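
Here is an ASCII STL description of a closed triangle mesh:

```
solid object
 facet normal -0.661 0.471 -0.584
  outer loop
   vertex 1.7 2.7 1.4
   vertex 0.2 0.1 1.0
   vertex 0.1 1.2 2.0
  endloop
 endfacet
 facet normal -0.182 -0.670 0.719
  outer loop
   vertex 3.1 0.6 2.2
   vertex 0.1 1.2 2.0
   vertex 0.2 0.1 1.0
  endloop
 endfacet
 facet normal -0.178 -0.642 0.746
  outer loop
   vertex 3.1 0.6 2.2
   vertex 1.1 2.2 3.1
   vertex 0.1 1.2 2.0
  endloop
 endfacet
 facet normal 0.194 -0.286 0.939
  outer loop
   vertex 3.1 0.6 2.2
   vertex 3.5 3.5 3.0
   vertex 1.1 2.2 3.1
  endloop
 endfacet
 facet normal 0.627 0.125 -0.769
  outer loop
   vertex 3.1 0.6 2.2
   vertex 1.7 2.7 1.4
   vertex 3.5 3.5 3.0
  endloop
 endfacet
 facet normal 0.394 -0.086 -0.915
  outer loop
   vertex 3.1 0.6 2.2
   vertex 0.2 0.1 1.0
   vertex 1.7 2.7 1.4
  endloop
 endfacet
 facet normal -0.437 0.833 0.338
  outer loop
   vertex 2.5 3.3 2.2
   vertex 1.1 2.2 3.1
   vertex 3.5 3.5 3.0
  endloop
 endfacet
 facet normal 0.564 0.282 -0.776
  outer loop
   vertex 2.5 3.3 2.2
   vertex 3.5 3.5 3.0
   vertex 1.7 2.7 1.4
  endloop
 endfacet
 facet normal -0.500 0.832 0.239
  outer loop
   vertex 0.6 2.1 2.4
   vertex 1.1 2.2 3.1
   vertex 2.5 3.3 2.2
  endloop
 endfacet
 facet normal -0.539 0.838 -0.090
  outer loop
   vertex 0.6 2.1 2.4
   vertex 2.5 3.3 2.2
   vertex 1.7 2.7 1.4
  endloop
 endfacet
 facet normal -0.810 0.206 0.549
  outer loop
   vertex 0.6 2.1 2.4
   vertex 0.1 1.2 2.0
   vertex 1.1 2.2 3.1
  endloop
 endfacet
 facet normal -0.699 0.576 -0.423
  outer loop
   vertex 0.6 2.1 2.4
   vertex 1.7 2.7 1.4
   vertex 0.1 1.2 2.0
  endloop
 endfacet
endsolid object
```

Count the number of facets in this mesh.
12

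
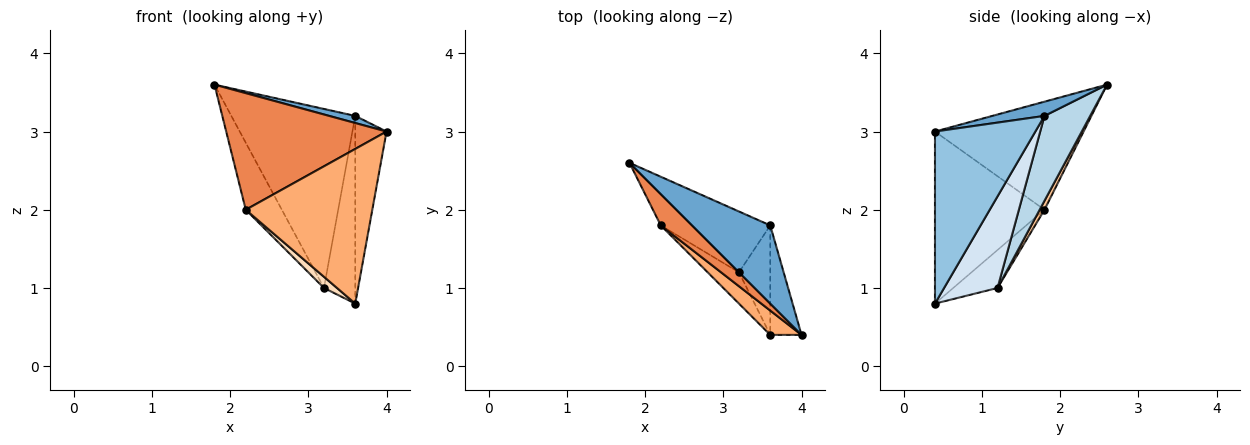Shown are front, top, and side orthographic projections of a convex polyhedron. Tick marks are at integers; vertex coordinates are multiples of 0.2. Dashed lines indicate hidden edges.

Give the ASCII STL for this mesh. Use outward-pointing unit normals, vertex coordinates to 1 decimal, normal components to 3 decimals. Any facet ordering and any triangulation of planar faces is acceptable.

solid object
 facet normal 0.178 -0.089 0.980
  outer loop
   vertex 3.6 1.8 3.2
   vertex 1.8 2.6 3.6
   vertex 4.0 0.4 3.0
  endloop
 endfacet
 facet normal 0.941 0.293 -0.171
  outer loop
   vertex 3.6 1.8 3.2
   vertex 4.0 0.4 3.0
   vertex 3.6 0.4 0.8
  endloop
 endfacet
 facet normal 0.330 0.894 -0.304
  outer loop
   vertex 3.2 1.2 1.0
   vertex 1.8 2.6 3.6
   vertex 3.6 1.8 3.2
  endloop
 endfacet
 facet normal 0.828 0.485 -0.283
  outer loop
   vertex 3.2 1.2 1.0
   vertex 3.6 1.8 3.2
   vertex 3.6 0.4 0.8
  endloop
 endfacet
 facet normal -0.667 -0.720 0.193
  outer loop
   vertex 2.2 1.8 2.0
   vertex 4.0 0.4 3.0
   vertex 1.8 2.6 3.6
  endloop
 endfacet
 facet normal -0.650 -0.751 0.118
  outer loop
   vertex 2.2 1.8 2.0
   vertex 3.6 0.4 0.8
   vertex 4.0 0.4 3.0
  endloop
 endfacet
 facet normal 0.120 0.900 -0.420
  outer loop
   vertex 2.2 1.8 2.0
   vertex 1.8 2.6 3.6
   vertex 3.2 1.2 1.0
  endloop
 endfacet
 facet normal -0.753 -0.221 -0.620
  outer loop
   vertex 2.2 1.8 2.0
   vertex 3.2 1.2 1.0
   vertex 3.6 0.4 0.8
  endloop
 endfacet
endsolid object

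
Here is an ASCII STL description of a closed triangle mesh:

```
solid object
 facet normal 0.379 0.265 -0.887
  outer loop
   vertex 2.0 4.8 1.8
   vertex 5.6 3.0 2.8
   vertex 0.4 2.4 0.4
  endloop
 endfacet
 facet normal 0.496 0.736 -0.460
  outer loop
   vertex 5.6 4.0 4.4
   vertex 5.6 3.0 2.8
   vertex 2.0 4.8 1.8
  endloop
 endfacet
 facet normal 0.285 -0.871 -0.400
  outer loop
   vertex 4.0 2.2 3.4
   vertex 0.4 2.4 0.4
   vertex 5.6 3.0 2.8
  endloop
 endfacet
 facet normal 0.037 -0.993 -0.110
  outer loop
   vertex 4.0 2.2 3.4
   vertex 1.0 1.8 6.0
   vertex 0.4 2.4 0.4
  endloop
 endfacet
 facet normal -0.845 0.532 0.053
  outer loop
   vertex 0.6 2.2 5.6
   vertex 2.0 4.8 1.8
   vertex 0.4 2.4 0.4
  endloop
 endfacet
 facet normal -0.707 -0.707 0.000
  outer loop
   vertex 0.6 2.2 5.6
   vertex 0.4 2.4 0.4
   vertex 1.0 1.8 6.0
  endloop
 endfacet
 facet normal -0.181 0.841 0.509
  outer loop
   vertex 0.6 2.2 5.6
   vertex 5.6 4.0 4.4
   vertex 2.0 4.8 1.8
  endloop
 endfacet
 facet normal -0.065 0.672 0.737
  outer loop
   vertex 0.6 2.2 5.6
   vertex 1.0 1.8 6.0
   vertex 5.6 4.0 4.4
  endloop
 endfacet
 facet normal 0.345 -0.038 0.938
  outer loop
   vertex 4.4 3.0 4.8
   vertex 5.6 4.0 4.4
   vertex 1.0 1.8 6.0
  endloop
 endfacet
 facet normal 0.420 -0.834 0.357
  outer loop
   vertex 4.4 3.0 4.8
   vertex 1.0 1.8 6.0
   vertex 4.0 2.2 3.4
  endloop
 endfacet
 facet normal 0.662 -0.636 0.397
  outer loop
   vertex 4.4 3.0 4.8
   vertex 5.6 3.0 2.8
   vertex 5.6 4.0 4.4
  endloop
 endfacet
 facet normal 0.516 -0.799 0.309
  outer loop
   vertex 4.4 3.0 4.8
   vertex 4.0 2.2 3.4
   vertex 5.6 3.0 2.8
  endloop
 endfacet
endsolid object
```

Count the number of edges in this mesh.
18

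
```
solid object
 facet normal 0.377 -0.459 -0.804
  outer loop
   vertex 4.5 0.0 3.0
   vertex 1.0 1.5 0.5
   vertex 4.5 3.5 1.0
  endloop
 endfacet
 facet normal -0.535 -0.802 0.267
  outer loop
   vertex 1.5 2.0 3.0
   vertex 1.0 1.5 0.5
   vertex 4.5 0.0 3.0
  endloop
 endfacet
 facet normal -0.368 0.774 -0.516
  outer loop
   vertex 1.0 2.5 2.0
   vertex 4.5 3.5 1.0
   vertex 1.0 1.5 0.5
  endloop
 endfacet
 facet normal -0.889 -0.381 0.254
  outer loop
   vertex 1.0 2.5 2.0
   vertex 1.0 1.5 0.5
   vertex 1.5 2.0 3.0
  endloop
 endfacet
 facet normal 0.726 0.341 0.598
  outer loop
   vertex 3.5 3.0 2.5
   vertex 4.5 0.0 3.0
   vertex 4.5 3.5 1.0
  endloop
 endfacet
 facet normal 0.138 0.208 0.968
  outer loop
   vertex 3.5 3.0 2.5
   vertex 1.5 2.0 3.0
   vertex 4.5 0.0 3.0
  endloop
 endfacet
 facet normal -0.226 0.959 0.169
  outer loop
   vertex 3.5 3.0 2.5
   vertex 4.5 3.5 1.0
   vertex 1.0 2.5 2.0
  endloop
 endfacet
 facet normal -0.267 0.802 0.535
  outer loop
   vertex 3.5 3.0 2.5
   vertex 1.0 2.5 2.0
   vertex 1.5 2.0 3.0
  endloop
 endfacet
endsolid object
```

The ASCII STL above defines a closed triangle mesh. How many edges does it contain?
12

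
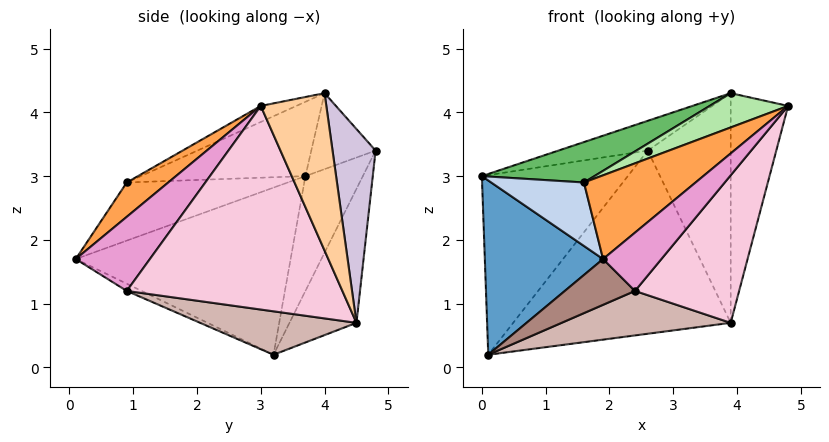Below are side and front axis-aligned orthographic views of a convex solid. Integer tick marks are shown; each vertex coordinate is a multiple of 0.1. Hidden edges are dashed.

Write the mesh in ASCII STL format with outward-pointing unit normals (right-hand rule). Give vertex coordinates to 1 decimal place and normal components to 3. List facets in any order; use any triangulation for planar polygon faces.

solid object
 facet normal -0.875 -0.481 0.055
  outer loop
   vertex 0.1 3.2 0.2
   vertex 1.9 0.1 1.7
   vertex 0.0 3.7 3.0
  endloop
 endfacet
 facet normal -0.861 -0.496 0.115
  outer loop
   vertex 1.6 0.9 2.9
   vertex 0.0 3.7 3.0
   vertex 1.9 0.1 1.7
  endloop
 endfacet
 facet normal 0.284 -0.764 0.580
  outer loop
   vertex 1.6 0.9 2.9
   vertex 1.9 0.1 1.7
   vertex 4.8 3.0 4.1
  endloop
 endfacet
 facet normal 0.749 0.656 0.091
  outer loop
   vertex 3.9 4.0 4.3
   vertex 4.8 3.0 4.1
   vertex 3.9 4.5 0.7
  endloop
 endfacet
 facet normal -0.296 -0.202 0.934
  outer loop
   vertex 3.9 4.0 4.3
   vertex 0.0 3.7 3.0
   vertex 1.6 0.9 2.9
  endloop
 endfacet
 facet normal -0.144 -0.317 0.938
  outer loop
   vertex 3.9 4.0 4.3
   vertex 1.6 0.9 2.9
   vertex 4.8 3.0 4.1
  endloop
 endfacet
 facet normal -0.360 0.916 -0.176
  outer loop
   vertex 2.6 4.8 3.4
   vertex 0.1 3.2 0.2
   vertex 0.0 3.7 3.0
  endloop
 endfacet
 facet normal -0.286 0.928 -0.241
  outer loop
   vertex 2.6 4.8 3.4
   vertex 3.9 4.5 0.7
   vertex 0.1 3.2 0.2
  endloop
 endfacet
 facet normal -0.315 0.437 0.843
  outer loop
   vertex 2.6 4.8 3.4
   vertex 0.0 3.7 3.0
   vertex 3.9 4.0 4.3
  endloop
 endfacet
 facet normal 0.457 0.881 0.122
  outer loop
   vertex 2.6 4.8 3.4
   vertex 3.9 4.0 4.3
   vertex 3.9 4.5 0.7
  endloop
 endfacet
 facet normal -0.102 -0.481 -0.871
  outer loop
   vertex 2.4 0.9 1.2
   vertex 1.9 0.1 1.7
   vertex 0.1 3.2 0.2
  endloop
 endfacet
 facet normal 0.200 -0.216 -0.956
  outer loop
   vertex 2.4 0.9 1.2
   vertex 0.1 3.2 0.2
   vertex 3.9 4.5 0.7
  endloop
 endfacet
 facet normal 0.770 -0.606 -0.199
  outer loop
   vertex 2.4 0.9 1.2
   vertex 4.8 3.0 4.1
   vertex 1.9 0.1 1.7
  endloop
 endfacet
 facet normal 0.827 -0.400 -0.395
  outer loop
   vertex 2.4 0.9 1.2
   vertex 3.9 4.5 0.7
   vertex 4.8 3.0 4.1
  endloop
 endfacet
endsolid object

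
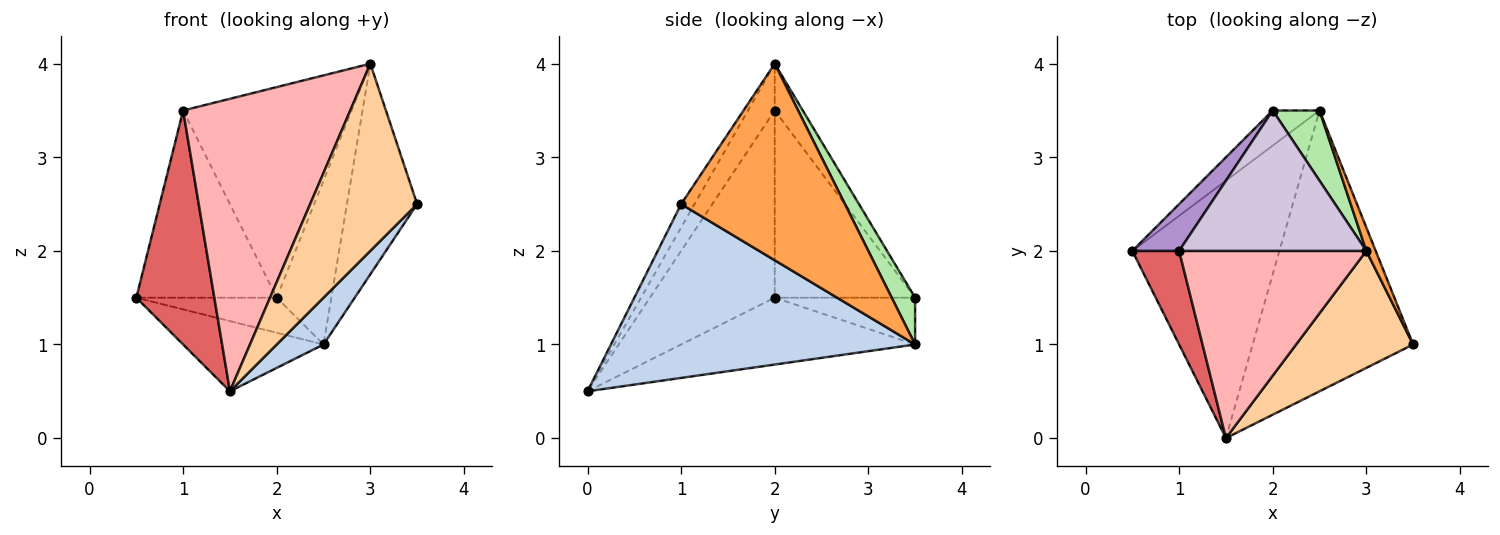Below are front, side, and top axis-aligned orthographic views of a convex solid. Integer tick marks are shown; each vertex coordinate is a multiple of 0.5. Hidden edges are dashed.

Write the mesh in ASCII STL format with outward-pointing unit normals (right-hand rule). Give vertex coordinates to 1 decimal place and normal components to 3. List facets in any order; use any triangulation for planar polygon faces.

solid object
 facet normal -0.402 0.241 -0.884
  outer loop
   vertex 1.5 0.0 0.5
   vertex 0.5 2.0 1.5
   vertex 2.5 3.5 1.0
  endloop
 endfacet
 facet normal 0.730 -0.112 -0.674
  outer loop
   vertex 1.5 0.0 0.5
   vertex 2.5 3.5 1.0
   vertex 3.5 1.0 2.5
  endloop
 endfacet
 facet normal 0.918 0.394 0.044
  outer loop
   vertex 3.0 2.0 4.0
   vertex 3.5 1.0 2.5
   vertex 2.5 3.5 1.0
  endloop
 endfacet
 facet normal -0.105 -0.843 0.527
  outer loop
   vertex 3.0 2.0 4.0
   vertex 1.5 0.0 0.5
   vertex 3.5 1.0 2.5
  endloop
 endfacet
 facet normal -0.577 0.577 -0.577
  outer loop
   vertex 2.0 3.5 1.5
   vertex 2.5 3.5 1.0
   vertex 0.5 2.0 1.5
  endloop
 endfacet
 facet normal 0.367 0.855 0.367
  outer loop
   vertex 2.0 3.5 1.5
   vertex 3.0 2.0 4.0
   vertex 2.5 3.5 1.0
  endloop
 endfacet
 facet normal -0.830 -0.518 0.207
  outer loop
   vertex 1.0 2.0 3.5
   vertex 0.5 2.0 1.5
   vertex 1.5 0.0 0.5
  endloop
 endfacet
 facet normal -0.134 -0.835 0.534
  outer loop
   vertex 1.0 2.0 3.5
   vertex 1.5 0.0 0.5
   vertex 3.0 2.0 4.0
  endloop
 endfacet
 facet normal -0.696 0.696 0.174
  outer loop
   vertex 1.0 2.0 3.5
   vertex 2.0 3.5 1.5
   vertex 0.5 2.0 1.5
  endloop
 endfacet
 facet normal -0.137 0.824 0.549
  outer loop
   vertex 1.0 2.0 3.5
   vertex 3.0 2.0 4.0
   vertex 2.0 3.5 1.5
  endloop
 endfacet
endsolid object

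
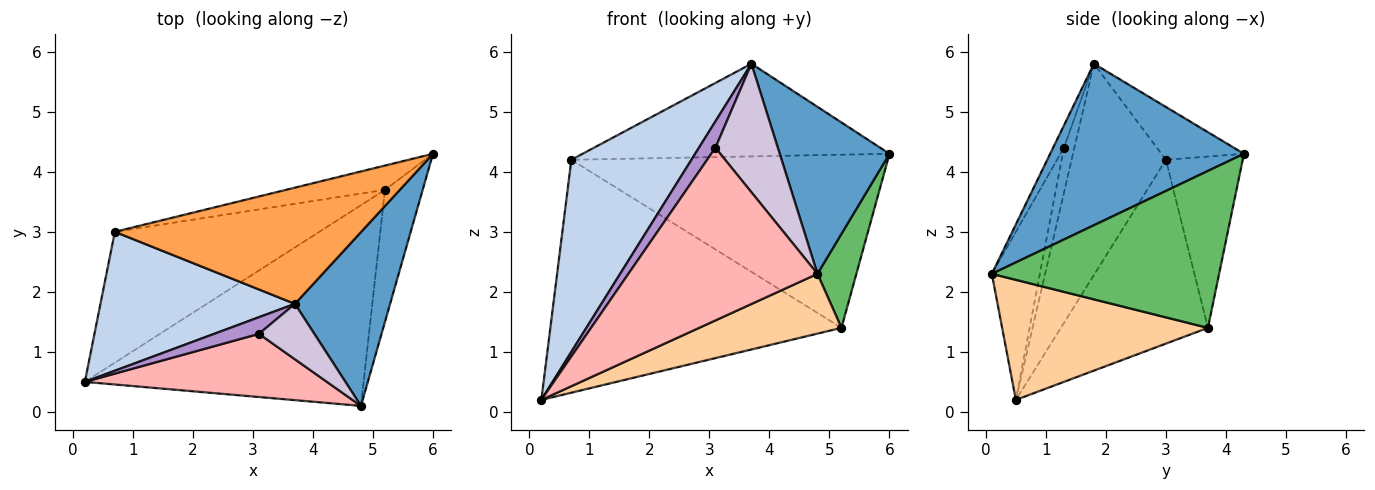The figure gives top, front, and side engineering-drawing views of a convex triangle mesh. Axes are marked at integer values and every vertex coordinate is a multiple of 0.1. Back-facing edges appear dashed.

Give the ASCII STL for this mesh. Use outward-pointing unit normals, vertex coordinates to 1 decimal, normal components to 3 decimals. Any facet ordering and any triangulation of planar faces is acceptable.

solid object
 facet normal 0.774 -0.439 0.456
  outer loop
   vertex 3.7 1.8 5.8
   vertex 4.8 0.1 2.3
   vertex 6.0 4.3 4.3
  endloop
 endfacet
 facet normal -0.537 -0.684 0.494
  outer loop
   vertex 0.7 3.0 4.2
   vertex 0.2 0.5 0.2
   vertex 3.7 1.8 5.8
  endloop
 endfacet
 facet normal -0.165 0.615 0.771
  outer loop
   vertex 0.7 3.0 4.2
   vertex 3.7 1.8 5.8
   vertex 6.0 4.3 4.3
  endloop
 endfacet
 facet normal 0.381 -0.264 -0.886
  outer loop
   vertex 5.2 3.7 1.4
   vertex 4.8 0.1 2.3
   vertex 0.2 0.5 0.2
  endloop
 endfacet
 facet normal 0.959 -0.164 -0.231
  outer loop
   vertex 5.2 3.7 1.4
   vertex 6.0 4.3 4.3
   vertex 4.8 0.1 2.3
  endloop
 endfacet
 facet normal -0.403 0.798 -0.448
  outer loop
   vertex 5.2 3.7 1.4
   vertex 0.2 0.5 0.2
   vertex 0.7 3.0 4.2
  endloop
 endfacet
 facet normal -0.234 0.963 -0.135
  outer loop
   vertex 5.2 3.7 1.4
   vertex 0.7 3.0 4.2
   vertex 6.0 4.3 4.3
  endloop
 endfacet
 facet normal -0.232 -0.914 0.334
  outer loop
   vertex 3.1 1.3 4.4
   vertex 0.2 0.5 0.2
   vertex 4.8 0.1 2.3
  endloop
 endfacet
 facet normal -0.474 -0.745 0.469
  outer loop
   vertex 3.1 1.3 4.4
   vertex 3.7 1.8 5.8
   vertex 0.2 0.5 0.2
  endloop
 endfacet
 facet normal -0.157 -0.907 0.391
  outer loop
   vertex 3.1 1.3 4.4
   vertex 4.8 0.1 2.3
   vertex 3.7 1.8 5.8
  endloop
 endfacet
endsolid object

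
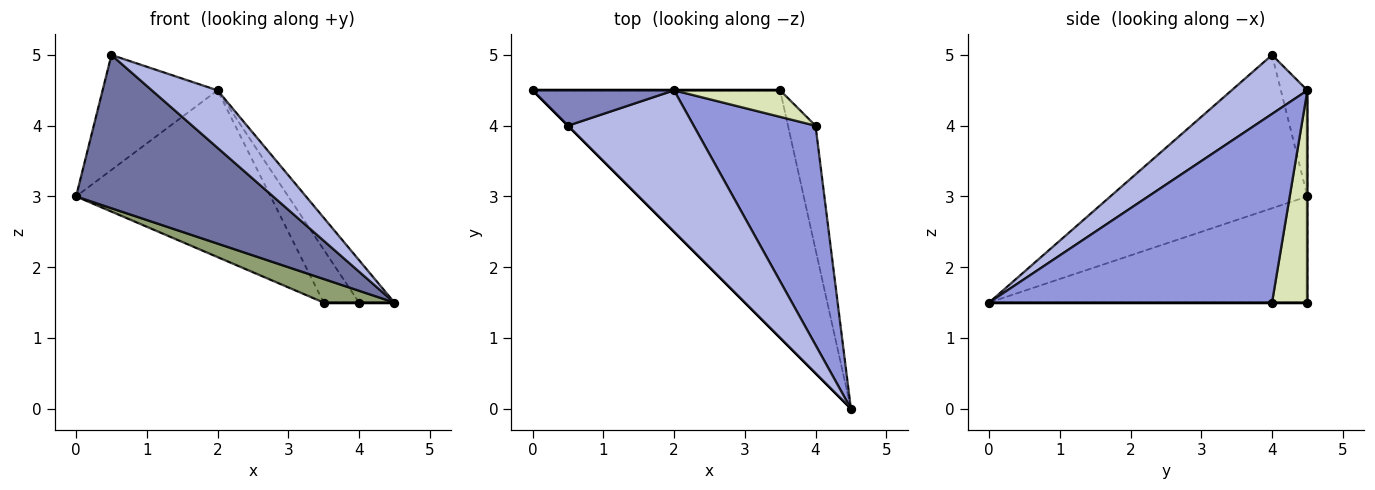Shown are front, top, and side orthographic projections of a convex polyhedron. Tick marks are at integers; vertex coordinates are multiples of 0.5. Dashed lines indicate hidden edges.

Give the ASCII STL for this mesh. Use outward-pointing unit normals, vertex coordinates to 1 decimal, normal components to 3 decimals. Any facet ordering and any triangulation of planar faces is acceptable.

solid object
 facet normal -0.707 -0.707 0.000
  outer loop
   vertex 0.5 4.0 5.0
   vertex 0.0 4.5 3.0
   vertex 4.5 0.0 1.5
  endloop
 endfacet
 facet normal -0.215 0.933 0.287
  outer loop
   vertex 2.0 4.5 4.5
   vertex 0.0 4.5 3.0
   vertex 0.5 4.0 5.0
  endloop
 endfacet
 facet normal 0.835 0.104 0.540
  outer loop
   vertex 2.0 4.5 4.5
   vertex 4.5 0.0 1.5
   vertex 4.0 4.0 1.5
  endloop
 endfacet
 facet normal 0.398 -0.345 0.850
  outer loop
   vertex 2.0 4.5 4.5
   vertex 0.5 4.0 5.0
   vertex 4.5 0.0 1.5
  endloop
 endfacet
 facet normal -0.392 -0.087 -0.916
  outer loop
   vertex 3.5 4.5 1.5
   vertex 4.5 0.0 1.5
   vertex 0.0 4.5 3.0
  endloop
 endfacet
 facet normal 0.000 0.000 -1.000
  outer loop
   vertex 3.5 4.5 1.5
   vertex 4.0 4.0 1.5
   vertex 4.5 0.0 1.5
  endloop
 endfacet
 facet normal 0.000 1.000 0.000
  outer loop
   vertex 3.5 4.5 1.5
   vertex 0.0 4.5 3.0
   vertex 2.0 4.5 4.5
  endloop
 endfacet
 facet normal 0.667 0.667 0.333
  outer loop
   vertex 3.5 4.5 1.5
   vertex 2.0 4.5 4.5
   vertex 4.0 4.0 1.5
  endloop
 endfacet
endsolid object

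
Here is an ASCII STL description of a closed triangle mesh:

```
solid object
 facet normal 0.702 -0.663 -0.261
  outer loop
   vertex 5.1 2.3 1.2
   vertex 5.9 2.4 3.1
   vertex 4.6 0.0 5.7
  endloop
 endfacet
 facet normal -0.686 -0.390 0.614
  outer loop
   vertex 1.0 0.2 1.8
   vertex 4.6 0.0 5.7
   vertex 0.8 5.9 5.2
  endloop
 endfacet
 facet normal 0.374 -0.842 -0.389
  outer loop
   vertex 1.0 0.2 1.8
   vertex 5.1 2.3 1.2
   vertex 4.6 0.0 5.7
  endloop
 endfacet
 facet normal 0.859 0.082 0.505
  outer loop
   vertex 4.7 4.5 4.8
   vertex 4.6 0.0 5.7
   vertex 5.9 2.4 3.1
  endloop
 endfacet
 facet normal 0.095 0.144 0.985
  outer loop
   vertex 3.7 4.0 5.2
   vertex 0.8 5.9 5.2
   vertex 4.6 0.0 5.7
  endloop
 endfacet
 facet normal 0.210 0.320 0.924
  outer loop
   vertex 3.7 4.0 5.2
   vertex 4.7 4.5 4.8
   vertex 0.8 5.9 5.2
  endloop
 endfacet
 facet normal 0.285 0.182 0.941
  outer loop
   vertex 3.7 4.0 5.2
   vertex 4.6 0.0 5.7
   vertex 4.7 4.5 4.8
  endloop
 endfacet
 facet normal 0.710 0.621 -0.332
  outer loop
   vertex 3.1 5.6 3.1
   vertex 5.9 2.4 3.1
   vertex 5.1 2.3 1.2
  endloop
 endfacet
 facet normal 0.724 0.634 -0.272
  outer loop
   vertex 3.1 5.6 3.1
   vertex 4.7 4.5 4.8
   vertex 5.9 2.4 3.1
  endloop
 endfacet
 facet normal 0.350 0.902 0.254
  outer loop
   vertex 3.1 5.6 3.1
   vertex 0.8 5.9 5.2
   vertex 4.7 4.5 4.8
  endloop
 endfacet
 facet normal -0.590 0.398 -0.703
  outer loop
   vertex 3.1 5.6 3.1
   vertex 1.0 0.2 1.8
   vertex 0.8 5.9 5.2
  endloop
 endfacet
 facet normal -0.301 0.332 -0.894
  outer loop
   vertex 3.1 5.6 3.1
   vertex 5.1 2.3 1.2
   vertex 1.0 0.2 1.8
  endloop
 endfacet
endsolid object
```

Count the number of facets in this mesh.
12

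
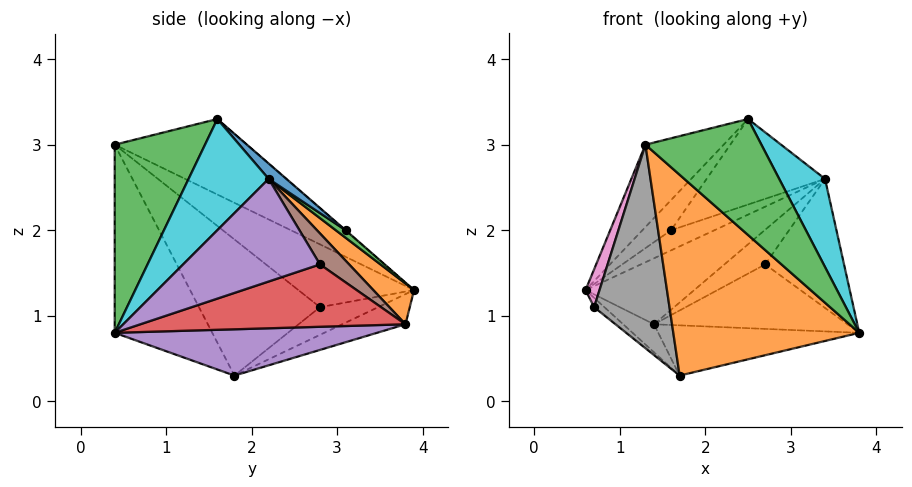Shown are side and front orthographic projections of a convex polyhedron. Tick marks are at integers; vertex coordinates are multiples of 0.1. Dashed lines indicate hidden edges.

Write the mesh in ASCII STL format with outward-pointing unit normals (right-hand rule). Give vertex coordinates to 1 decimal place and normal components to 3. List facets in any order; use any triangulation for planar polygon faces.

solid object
 facet normal -0.499 0.296 0.814
  outer loop
   vertex 1.3 0.4 3.0
   vertex 2.5 1.6 3.3
   vertex 0.6 3.9 1.3
  endloop
 endfacet
 facet normal -0.411 -0.783 -0.467
  outer loop
   vertex 1.3 0.4 3.0
   vertex 1.7 1.8 0.3
   vertex 3.8 0.4 0.8
  endloop
 endfacet
 facet normal 0.504 -0.647 0.572
  outer loop
   vertex 1.3 0.4 3.0
   vertex 3.8 0.4 0.8
   vertex 2.5 1.6 3.3
  endloop
 endfacet
 facet normal -0.417 0.203 -0.886
  outer loop
   vertex 1.4 3.8 0.9
   vertex 1.7 1.8 0.3
   vertex 0.6 3.9 1.3
  endloop
 endfacet
 facet normal 0.415 0.318 -0.852
  outer loop
   vertex 1.4 3.8 0.9
   vertex 3.8 0.4 0.8
   vertex 1.7 1.8 0.3
  endloop
 endfacet
 facet normal -0.560 0.099 -0.823
  outer loop
   vertex 0.7 2.8 1.1
   vertex 0.6 3.9 1.3
   vertex 1.7 1.8 0.3
  endloop
 endfacet
 facet normal -0.980 -0.118 0.160
  outer loop
   vertex 0.7 2.8 1.1
   vertex 1.3 0.4 3.0
   vertex 0.6 3.9 1.3
  endloop
 endfacet
 facet normal -0.788 -0.491 -0.371
  outer loop
   vertex 0.7 2.8 1.1
   vertex 1.7 1.8 0.3
   vertex 1.3 0.4 3.0
  endloop
 endfacet
 facet normal -0.010 0.652 0.759
  outer loop
   vertex 1.6 3.1 2.0
   vertex 0.6 3.9 1.3
   vertex 2.5 1.6 3.3
  endloop
 endfacet
 facet normal 0.714 -0.409 0.568
  outer loop
   vertex 3.4 2.2 2.6
   vertex 2.5 1.6 3.3
   vertex 3.8 0.4 0.8
  endloop
 endfacet
 facet normal 0.103 0.686 0.720
  outer loop
   vertex 3.4 2.2 2.6
   vertex 1.6 3.1 2.0
   vertex 2.5 1.6 3.3
  endloop
 endfacet
 facet normal 0.318 0.848 0.424
  outer loop
   vertex 3.4 2.2 2.6
   vertex 1.4 3.8 0.9
   vertex 0.6 3.9 1.3
  endloop
 endfacet
 facet normal 0.173 0.762 0.624
  outer loop
   vertex 3.4 2.2 2.6
   vertex 0.6 3.9 1.3
   vertex 1.6 3.1 2.0
  endloop
 endfacet
 facet normal 0.675 0.492 -0.550
  outer loop
   vertex 2.7 2.8 1.6
   vertex 3.8 0.4 0.8
   vertex 1.4 3.8 0.9
  endloop
 endfacet
 facet normal 0.828 0.477 -0.293
  outer loop
   vertex 2.7 2.8 1.6
   vertex 3.4 2.2 2.6
   vertex 3.8 0.4 0.8
  endloop
 endfacet
 facet normal 0.580 0.810 0.080
  outer loop
   vertex 2.7 2.8 1.6
   vertex 1.4 3.8 0.9
   vertex 3.4 2.2 2.6
  endloop
 endfacet
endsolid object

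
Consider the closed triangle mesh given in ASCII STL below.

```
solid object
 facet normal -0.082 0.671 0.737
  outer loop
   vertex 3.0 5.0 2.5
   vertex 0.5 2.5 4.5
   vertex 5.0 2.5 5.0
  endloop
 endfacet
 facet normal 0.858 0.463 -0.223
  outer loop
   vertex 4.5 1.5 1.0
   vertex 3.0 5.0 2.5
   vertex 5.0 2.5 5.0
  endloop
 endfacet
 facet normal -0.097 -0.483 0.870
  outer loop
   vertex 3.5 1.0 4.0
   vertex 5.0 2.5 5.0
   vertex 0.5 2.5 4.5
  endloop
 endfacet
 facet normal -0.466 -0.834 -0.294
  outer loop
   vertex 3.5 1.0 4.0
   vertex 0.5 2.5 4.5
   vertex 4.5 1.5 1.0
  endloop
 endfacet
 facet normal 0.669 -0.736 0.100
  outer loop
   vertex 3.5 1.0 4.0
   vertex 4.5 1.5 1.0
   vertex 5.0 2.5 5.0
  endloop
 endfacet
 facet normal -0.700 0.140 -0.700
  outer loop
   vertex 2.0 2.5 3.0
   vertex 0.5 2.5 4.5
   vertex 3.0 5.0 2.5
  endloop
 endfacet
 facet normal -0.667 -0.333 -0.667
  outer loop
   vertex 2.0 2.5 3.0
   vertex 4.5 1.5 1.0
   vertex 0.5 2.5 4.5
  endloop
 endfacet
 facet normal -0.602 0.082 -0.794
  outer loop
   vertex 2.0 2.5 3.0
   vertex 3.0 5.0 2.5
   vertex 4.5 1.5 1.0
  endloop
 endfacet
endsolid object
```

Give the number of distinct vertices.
6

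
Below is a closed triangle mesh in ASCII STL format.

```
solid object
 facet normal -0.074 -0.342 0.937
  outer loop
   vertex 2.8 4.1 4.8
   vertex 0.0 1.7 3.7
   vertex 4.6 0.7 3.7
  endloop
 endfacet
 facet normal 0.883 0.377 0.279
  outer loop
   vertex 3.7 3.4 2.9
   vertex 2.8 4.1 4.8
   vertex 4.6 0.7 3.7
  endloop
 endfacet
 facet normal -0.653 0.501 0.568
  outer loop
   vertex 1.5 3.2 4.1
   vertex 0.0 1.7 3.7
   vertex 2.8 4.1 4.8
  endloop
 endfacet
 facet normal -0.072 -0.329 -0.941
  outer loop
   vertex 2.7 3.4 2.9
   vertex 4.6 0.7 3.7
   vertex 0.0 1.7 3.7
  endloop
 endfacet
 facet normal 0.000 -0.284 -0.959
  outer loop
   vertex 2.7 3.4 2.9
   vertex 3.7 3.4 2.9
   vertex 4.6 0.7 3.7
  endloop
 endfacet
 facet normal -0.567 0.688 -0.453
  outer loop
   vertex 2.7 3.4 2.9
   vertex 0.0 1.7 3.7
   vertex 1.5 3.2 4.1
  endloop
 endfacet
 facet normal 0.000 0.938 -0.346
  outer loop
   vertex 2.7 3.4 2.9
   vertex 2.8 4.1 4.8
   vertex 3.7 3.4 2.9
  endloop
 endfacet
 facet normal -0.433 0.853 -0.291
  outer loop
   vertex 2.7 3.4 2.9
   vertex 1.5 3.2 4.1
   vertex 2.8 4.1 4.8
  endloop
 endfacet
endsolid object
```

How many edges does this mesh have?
12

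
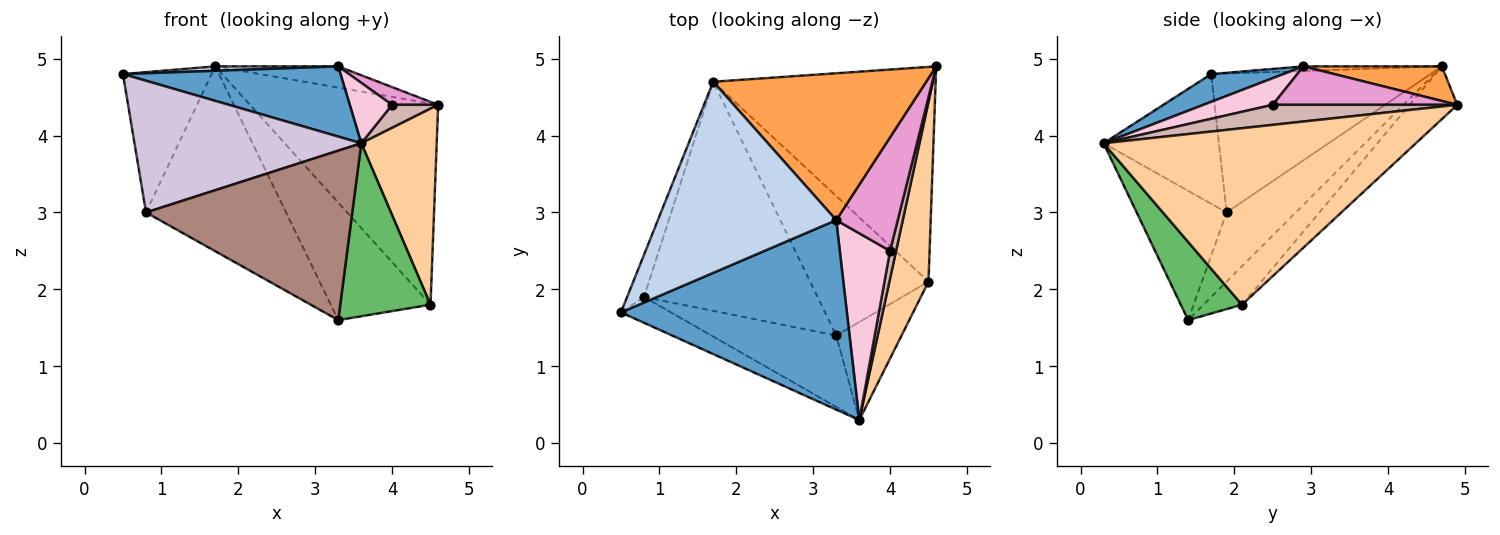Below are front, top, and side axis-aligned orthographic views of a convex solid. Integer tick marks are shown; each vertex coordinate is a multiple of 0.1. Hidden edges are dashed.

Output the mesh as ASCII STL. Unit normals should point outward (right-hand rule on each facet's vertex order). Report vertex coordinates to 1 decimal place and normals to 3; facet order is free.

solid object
 facet normal 0.115 -0.345 0.932
  outer loop
   vertex 3.3 2.9 4.9
   vertex 0.5 1.7 4.8
   vertex 3.6 0.3 3.9
  endloop
 endfacet
 facet normal -0.026 -0.023 0.999
  outer loop
   vertex 3.3 2.9 4.9
   vertex 1.7 4.7 4.9
   vertex 0.5 1.7 4.8
  endloop
 endfacet
 facet normal 0.159 0.141 0.977
  outer loop
   vertex 3.3 2.9 4.9
   vertex 4.6 4.9 4.4
   vertex 1.7 4.7 4.9
  endloop
 endfacet
 facet normal 0.950 -0.229 0.211
  outer loop
   vertex 4.5 2.1 1.8
   vertex 4.6 4.9 4.4
   vertex 3.6 0.3 3.9
  endloop
 endfacet
 facet normal 0.508 -0.749 -0.425
  outer loop
   vertex 4.5 2.1 1.8
   vertex 3.6 0.3 3.9
   vertex 3.3 1.4 1.6
  endloop
 endfacet
 facet normal -0.170 0.674 -0.719
  outer loop
   vertex 4.5 2.1 1.8
   vertex 1.7 4.7 4.9
   vertex 4.6 4.9 4.4
  endloop
 endfacet
 facet normal -0.241 0.625 -0.742
  outer loop
   vertex 4.5 2.1 1.8
   vertex 3.3 1.4 1.6
   vertex 1.7 4.7 4.9
  endloop
 endfacet
 facet normal -0.921 0.372 -0.112
  outer loop
   vertex 0.8 1.9 3.0
   vertex 0.5 1.7 4.8
   vertex 1.7 4.7 4.9
  endloop
 endfacet
 facet normal -0.296 0.600 -0.743
  outer loop
   vertex 0.8 1.9 3.0
   vertex 1.7 4.7 4.9
   vertex 3.3 1.4 1.6
  endloop
 endfacet
 facet normal -0.446 -0.878 -0.172
  outer loop
   vertex 0.8 1.9 3.0
   vertex 3.6 0.3 3.9
   vertex 0.5 1.7 4.8
  endloop
 endfacet
 facet normal -0.373 -0.855 -0.360
  outer loop
   vertex 0.8 1.9 3.0
   vertex 3.3 1.4 1.6
   vertex 3.6 0.3 3.9
  endloop
 endfacet
 facet normal 0.931 -0.233 0.279
  outer loop
   vertex 4.0 2.5 4.4
   vertex 3.6 0.3 3.9
   vertex 4.6 4.9 4.4
  endloop
 endfacet
 facet normal 0.525 -0.131 0.841
  outer loop
   vertex 4.0 2.5 4.4
   vertex 4.6 4.9 4.4
   vertex 3.3 2.9 4.9
  endloop
 endfacet
 facet normal 0.450 -0.275 0.850
  outer loop
   vertex 4.0 2.5 4.4
   vertex 3.3 2.9 4.9
   vertex 3.6 0.3 3.9
  endloop
 endfacet
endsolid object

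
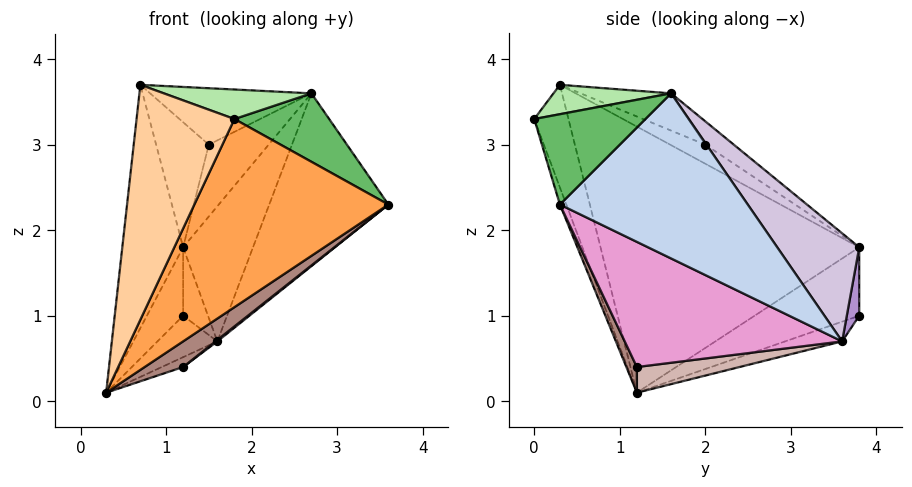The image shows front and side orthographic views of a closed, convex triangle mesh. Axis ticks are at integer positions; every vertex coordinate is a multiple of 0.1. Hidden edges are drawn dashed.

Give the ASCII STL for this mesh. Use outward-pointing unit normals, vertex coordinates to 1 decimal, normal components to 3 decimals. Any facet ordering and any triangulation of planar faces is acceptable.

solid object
 facet normal -0.400 0.420 -0.814
  outer loop
   vertex 1.6 3.6 0.7
   vertex 0.3 1.2 0.1
   vertex 1.2 3.8 1.0
  endloop
 endfacet
 facet normal 0.843 0.535 0.049
  outer loop
   vertex 1.6 3.6 0.7
   vertex 2.7 1.6 3.6
   vertex 3.6 0.3 2.3
  endloop
 endfacet
 facet normal -0.031 -0.941 -0.338
  outer loop
   vertex 1.8 0.0 3.3
   vertex 0.3 1.2 0.1
   vertex 3.6 0.3 2.3
  endloop
 endfacet
 facet normal -0.324 -0.926 -0.195
  outer loop
   vertex 1.8 0.0 3.3
   vertex 0.7 0.3 3.7
   vertex 0.3 1.2 0.1
  endloop
 endfacet
 facet normal 0.493 -0.420 0.762
  outer loop
   vertex 1.8 0.0 3.3
   vertex 3.6 0.3 2.3
   vertex 2.7 1.6 3.6
  endloop
 endfacet
 facet normal 0.248 -0.312 0.917
  outer loop
   vertex 1.8 0.0 3.3
   vertex 2.7 1.6 3.6
   vertex 0.7 0.3 3.7
  endloop
 endfacet
 facet normal -0.945 0.327 0.000
  outer loop
   vertex 1.2 3.8 1.8
   vertex 1.2 3.8 1.0
   vertex 0.3 1.2 0.1
  endloop
 endfacet
 facet normal -0.960 0.226 0.163
  outer loop
   vertex 1.2 3.8 1.8
   vertex 0.3 1.2 0.1
   vertex 0.7 0.3 3.7
  endloop
 endfacet
 facet normal 0.447 0.894 0.000
  outer loop
   vertex 1.2 3.8 1.8
   vertex 1.6 3.6 0.7
   vertex 1.2 3.8 1.0
  endloop
 endfacet
 facet normal 0.752 0.641 0.157
  outer loop
   vertex 1.2 3.8 1.8
   vertex 2.7 1.6 3.6
   vertex 1.6 3.6 0.7
  endloop
 endfacet
 facet normal 0.207 -0.757 -0.620
  outer loop
   vertex 1.2 1.2 0.4
   vertex 3.6 0.3 2.3
   vertex 0.3 1.2 0.1
  endloop
 endfacet
 facet normal 0.316 0.066 -0.947
  outer loop
   vertex 1.2 1.2 0.4
   vertex 0.3 1.2 0.1
   vertex 1.6 3.6 0.7
  endloop
 endfacet
 facet normal 0.620 -0.005 -0.785
  outer loop
   vertex 1.2 1.2 0.4
   vertex 1.6 3.6 0.7
   vertex 3.6 0.3 2.3
  endloop
 endfacet
 facet normal -0.264 0.471 0.842
  outer loop
   vertex 1.5 2.0 3.0
   vertex 0.7 0.3 3.7
   vertex 2.7 1.6 3.6
  endloop
 endfacet
 facet normal -0.324 0.487 0.811
  outer loop
   vertex 1.5 2.0 3.0
   vertex 1.2 3.8 1.8
   vertex 0.7 0.3 3.7
  endloop
 endfacet
 facet normal -0.243 0.510 0.825
  outer loop
   vertex 1.5 2.0 3.0
   vertex 2.7 1.6 3.6
   vertex 1.2 3.8 1.8
  endloop
 endfacet
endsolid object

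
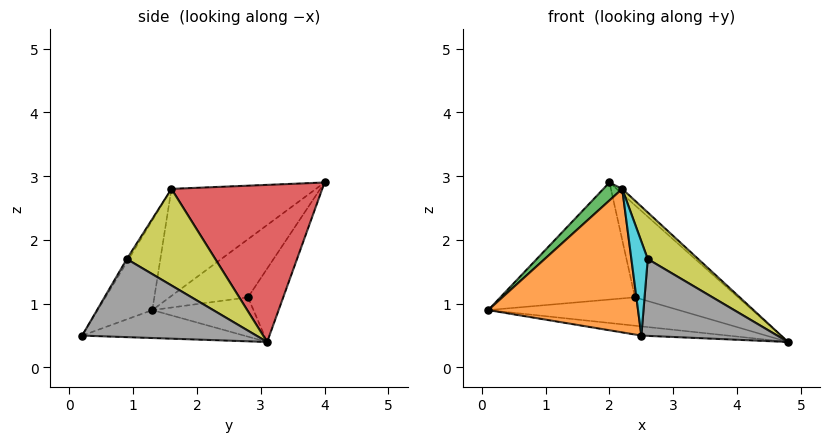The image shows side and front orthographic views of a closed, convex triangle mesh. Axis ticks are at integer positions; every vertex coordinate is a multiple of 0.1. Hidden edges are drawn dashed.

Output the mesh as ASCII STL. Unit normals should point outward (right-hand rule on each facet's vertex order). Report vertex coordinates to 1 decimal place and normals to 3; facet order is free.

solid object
 facet normal -0.132 0.071 -0.989
  outer loop
   vertex 2.5 0.2 0.5
   vertex 0.1 1.3 0.9
   vertex 4.8 3.1 0.4
  endloop
 endfacet
 facet normal -0.303 -0.831 0.466
  outer loop
   vertex 2.2 1.6 2.8
   vertex 0.1 1.3 0.9
   vertex 2.5 0.2 0.5
  endloop
 endfacet
 facet normal -0.662 -0.086 0.745
  outer loop
   vertex 2.2 1.6 2.8
   vertex 2.0 4.0 2.9
   vertex 0.1 1.3 0.9
  endloop
 endfacet
 facet normal 0.670 0.025 0.742
  outer loop
   vertex 2.2 1.6 2.8
   vertex 4.8 3.1 0.4
   vertex 2.0 4.0 2.9
  endloop
 endfacet
 facet normal -0.296 0.557 -0.776
  outer loop
   vertex 2.4 2.8 1.1
   vertex 4.8 3.1 0.4
   vertex 0.1 1.3 0.9
  endloop
 endfacet
 facet normal -0.415 0.712 -0.567
  outer loop
   vertex 2.4 2.8 1.1
   vertex 0.1 1.3 0.9
   vertex 2.0 4.0 2.9
  endloop
 endfacet
 facet normal -0.264 0.774 -0.575
  outer loop
   vertex 2.4 2.8 1.1
   vertex 2.0 4.0 2.9
   vertex 4.8 3.1 0.4
  endloop
 endfacet
 facet normal 0.757 -0.590 0.281
  outer loop
   vertex 2.6 0.9 1.7
   vertex 2.5 0.2 0.5
   vertex 4.8 3.1 0.4
  endloop
 endfacet
 facet normal 0.734 -0.419 0.534
  outer loop
   vertex 2.6 0.9 1.7
   vertex 4.8 3.1 0.4
   vertex 2.2 1.6 2.8
  endloop
 endfacet
 facet normal -0.102 -0.856 0.508
  outer loop
   vertex 2.6 0.9 1.7
   vertex 2.2 1.6 2.8
   vertex 2.5 0.2 0.5
  endloop
 endfacet
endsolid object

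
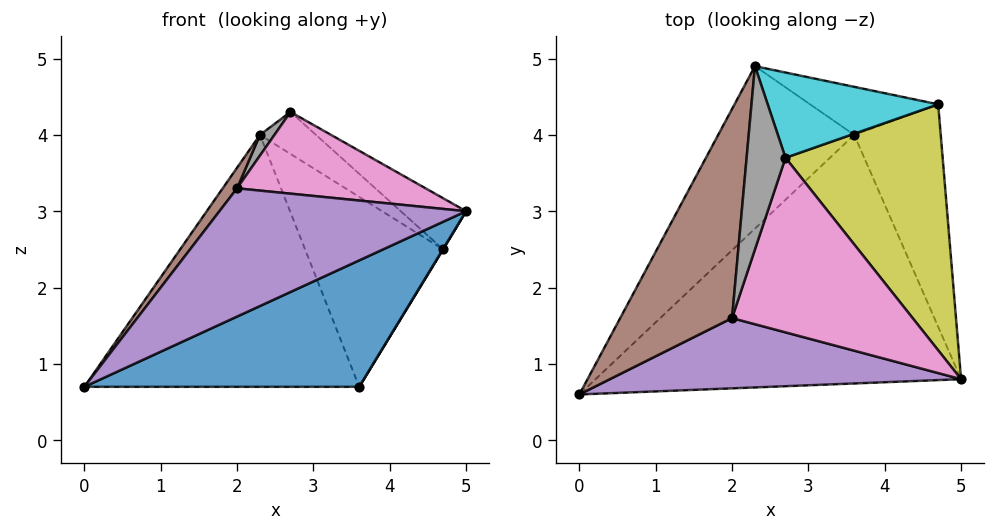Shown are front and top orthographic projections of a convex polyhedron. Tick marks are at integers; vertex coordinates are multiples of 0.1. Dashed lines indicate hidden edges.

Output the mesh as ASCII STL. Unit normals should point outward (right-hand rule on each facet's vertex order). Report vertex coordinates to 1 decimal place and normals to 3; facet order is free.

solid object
 facet normal 0.394 -0.417 -0.819
  outer loop
   vertex 3.6 4.0 0.7
   vertex 5.0 0.8 3.0
   vertex 0.0 0.6 0.7
  endloop
 endfacet
 facet normal -0.622 0.658 -0.424
  outer loop
   vertex 3.6 4.0 0.7
   vertex 0.0 0.6 0.7
   vertex 2.3 4.9 4.0
  endloop
 endfacet
 facet normal 0.853 -0.001 -0.521
  outer loop
   vertex 4.7 4.4 2.5
   vertex 5.0 0.8 3.0
   vertex 3.6 4.0 0.7
  endloop
 endfacet
 facet normal 0.049 0.968 -0.245
  outer loop
   vertex 4.7 4.4 2.5
   vertex 3.6 4.0 0.7
   vertex 2.3 4.9 4.0
  endloop
 endfacet
 facet normal -0.183 -0.862 0.472
  outer loop
   vertex 2.0 1.6 3.3
   vertex 0.0 0.6 0.7
   vertex 5.0 0.8 3.0
  endloop
 endfacet
 facet normal -0.780 -0.061 0.623
  outer loop
   vertex 2.0 1.6 3.3
   vertex 2.3 4.9 4.0
   vertex 0.0 0.6 0.7
  endloop
 endfacet
 facet normal -0.022 -0.424 0.906
  outer loop
   vertex 2.7 3.7 4.3
   vertex 2.0 1.6 3.3
   vertex 5.0 0.8 3.0
  endloop
 endfacet
 facet normal -0.735 -0.076 0.674
  outer loop
   vertex 2.7 3.7 4.3
   vertex 2.3 4.9 4.0
   vertex 2.0 1.6 3.3
  endloop
 endfacet
 facet normal 0.629 0.158 0.761
  outer loop
   vertex 2.7 3.7 4.3
   vertex 5.0 0.8 3.0
   vertex 4.7 4.4 2.5
  endloop
 endfacet
 facet normal 0.547 0.370 0.751
  outer loop
   vertex 2.7 3.7 4.3
   vertex 4.7 4.4 2.5
   vertex 2.3 4.9 4.0
  endloop
 endfacet
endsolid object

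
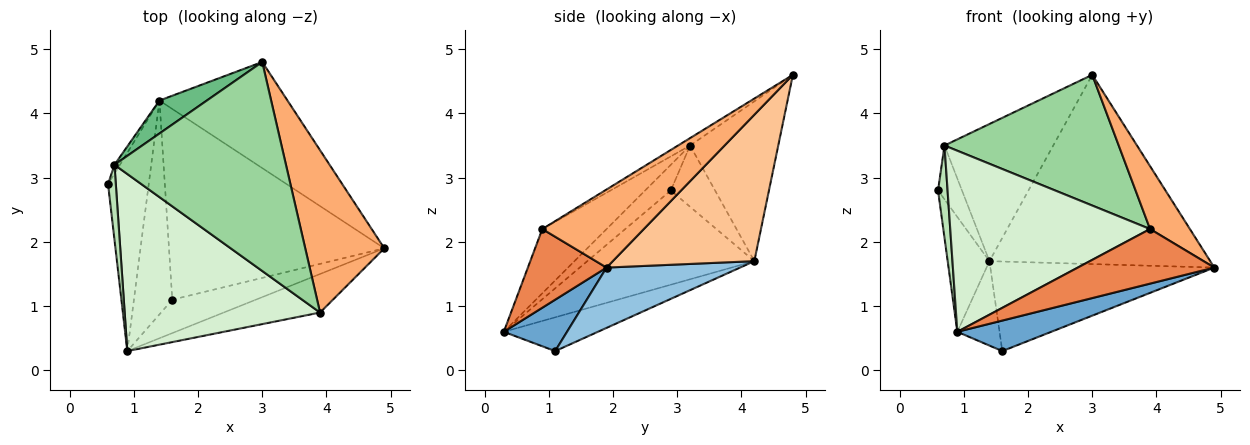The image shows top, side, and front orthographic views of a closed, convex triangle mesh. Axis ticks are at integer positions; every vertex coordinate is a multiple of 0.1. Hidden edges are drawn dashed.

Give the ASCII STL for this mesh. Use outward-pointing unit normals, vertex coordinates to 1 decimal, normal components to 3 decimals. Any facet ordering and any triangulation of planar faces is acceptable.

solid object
 facet normal 0.414 -0.614 -0.672
  outer loop
   vertex 1.6 1.1 0.3
   vertex 4.9 1.9 1.6
   vertex 0.9 0.3 0.6
  endloop
 endfacet
 facet normal 0.246 0.412 -0.877
  outer loop
   vertex 1.4 4.2 1.7
   vertex 4.9 1.9 1.6
   vertex 1.6 1.1 0.3
  endloop
 endfacet
 facet normal -0.895 0.224 -0.386
  outer loop
   vertex 1.4 4.2 1.7
   vertex 0.9 0.3 0.6
   vertex 0.6 2.9 2.8
  endloop
 endfacet
 facet normal -0.633 0.284 -0.720
  outer loop
   vertex 1.4 4.2 1.7
   vertex 1.6 1.1 0.3
   vertex 0.9 0.3 0.6
  endloop
 endfacet
 facet normal 0.426 -0.739 -0.522
  outer loop
   vertex 3.9 0.9 2.2
   vertex 0.9 0.3 0.6
   vertex 4.9 1.9 1.6
  endloop
 endfacet
 facet normal 0.677 -0.266 0.686
  outer loop
   vertex 3.0 4.8 4.6
   vertex 3.9 0.9 2.2
   vertex 4.9 1.9 1.6
  endloop
 endfacet
 facet normal 0.488 0.761 -0.427
  outer loop
   vertex 3.0 4.8 4.6
   vertex 4.9 1.9 1.6
   vertex 1.4 4.2 1.7
  endloop
 endfacet
 facet normal -0.877 0.474 -0.078
  outer loop
   vertex 0.7 3.2 3.5
   vertex 1.4 4.2 1.7
   vertex 0.6 2.9 2.8
  endloop
 endfacet
 facet normal -0.619 0.764 0.184
  outer loop
   vertex 0.7 3.2 3.5
   vertex 3.0 4.8 4.6
   vertex 1.4 4.2 1.7
  endloop
 endfacet
 facet normal -0.037 -0.530 0.847
  outer loop
   vertex 0.7 3.2 3.5
   vertex 3.9 0.9 2.2
   vertex 3.0 4.8 4.6
  endloop
 endfacet
 facet normal -0.902 -0.334 0.272
  outer loop
   vertex 0.7 3.2 3.5
   vertex 0.6 2.9 2.8
   vertex 0.9 0.3 0.6
  endloop
 endfacet
 facet normal -0.224 -0.697 0.681
  outer loop
   vertex 0.7 3.2 3.5
   vertex 0.9 0.3 0.6
   vertex 3.9 0.9 2.2
  endloop
 endfacet
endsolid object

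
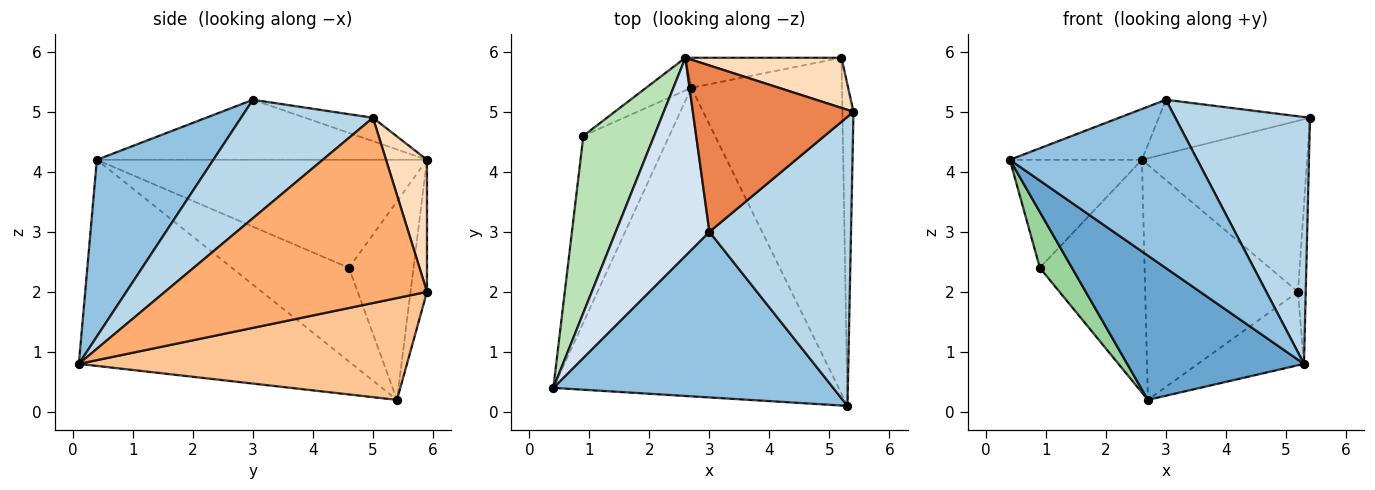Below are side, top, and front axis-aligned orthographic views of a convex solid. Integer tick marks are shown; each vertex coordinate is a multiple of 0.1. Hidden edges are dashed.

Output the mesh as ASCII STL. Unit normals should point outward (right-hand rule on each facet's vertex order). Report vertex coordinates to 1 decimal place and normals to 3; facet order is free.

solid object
 facet normal -0.548 -0.354 -0.758
  outer loop
   vertex 2.7 5.4 0.2
   vertex 5.3 0.1 0.8
   vertex 0.4 0.4 4.2
  endloop
 endfacet
 facet normal 0.405 -0.652 0.641
  outer loop
   vertex 3.0 3.0 5.2
   vertex 0.4 0.4 4.2
   vertex 5.3 0.1 0.8
  endloop
 endfacet
 facet normal 0.537 -0.548 0.642
  outer loop
   vertex 3.0 3.0 5.2
   vertex 5.3 0.1 0.8
   vertex 5.4 5.0 4.9
  endloop
 endfacet
 facet normal -0.528 0.211 0.823
  outer loop
   vertex 3.0 3.0 5.2
   vertex 2.6 5.9 4.2
   vertex 0.4 0.4 4.2
  endloop
 endfacet
 facet normal -0.137 0.306 0.942
  outer loop
   vertex 3.0 3.0 5.2
   vertex 5.4 5.0 4.9
   vertex 2.6 5.9 4.2
  endloop
 endfacet
 facet normal 0.998 0.030 -0.060
  outer loop
   vertex 5.2 5.9 2.0
   vertex 5.4 5.0 4.9
   vertex 5.3 0.1 0.8
  endloop
 endfacet
 facet normal 0.551 0.178 -0.815
  outer loop
   vertex 5.2 5.9 2.0
   vertex 5.3 0.1 0.8
   vertex 2.7 5.4 0.2
  endloop
 endfacet
 facet normal 0.232 0.933 0.274
  outer loop
   vertex 5.2 5.9 2.0
   vertex 2.6 5.9 4.2
   vertex 5.4 5.0 4.9
  endloop
 endfacet
 facet normal -0.107 0.986 -0.126
  outer loop
   vertex 5.2 5.9 2.0
   vertex 2.7 5.4 0.2
   vertex 2.6 5.9 4.2
  endloop
 endfacet
 facet normal -0.722 -0.198 -0.663
  outer loop
   vertex 0.9 4.6 2.4
   vertex 2.7 5.4 0.2
   vertex 0.4 0.4 4.2
  endloop
 endfacet
 facet normal -0.793 0.317 0.520
  outer loop
   vertex 0.9 4.6 2.4
   vertex 0.4 0.4 4.2
   vertex 2.6 5.9 4.2
  endloop
 endfacet
 facet normal -0.521 0.845 -0.119
  outer loop
   vertex 0.9 4.6 2.4
   vertex 2.6 5.9 4.2
   vertex 2.7 5.4 0.2
  endloop
 endfacet
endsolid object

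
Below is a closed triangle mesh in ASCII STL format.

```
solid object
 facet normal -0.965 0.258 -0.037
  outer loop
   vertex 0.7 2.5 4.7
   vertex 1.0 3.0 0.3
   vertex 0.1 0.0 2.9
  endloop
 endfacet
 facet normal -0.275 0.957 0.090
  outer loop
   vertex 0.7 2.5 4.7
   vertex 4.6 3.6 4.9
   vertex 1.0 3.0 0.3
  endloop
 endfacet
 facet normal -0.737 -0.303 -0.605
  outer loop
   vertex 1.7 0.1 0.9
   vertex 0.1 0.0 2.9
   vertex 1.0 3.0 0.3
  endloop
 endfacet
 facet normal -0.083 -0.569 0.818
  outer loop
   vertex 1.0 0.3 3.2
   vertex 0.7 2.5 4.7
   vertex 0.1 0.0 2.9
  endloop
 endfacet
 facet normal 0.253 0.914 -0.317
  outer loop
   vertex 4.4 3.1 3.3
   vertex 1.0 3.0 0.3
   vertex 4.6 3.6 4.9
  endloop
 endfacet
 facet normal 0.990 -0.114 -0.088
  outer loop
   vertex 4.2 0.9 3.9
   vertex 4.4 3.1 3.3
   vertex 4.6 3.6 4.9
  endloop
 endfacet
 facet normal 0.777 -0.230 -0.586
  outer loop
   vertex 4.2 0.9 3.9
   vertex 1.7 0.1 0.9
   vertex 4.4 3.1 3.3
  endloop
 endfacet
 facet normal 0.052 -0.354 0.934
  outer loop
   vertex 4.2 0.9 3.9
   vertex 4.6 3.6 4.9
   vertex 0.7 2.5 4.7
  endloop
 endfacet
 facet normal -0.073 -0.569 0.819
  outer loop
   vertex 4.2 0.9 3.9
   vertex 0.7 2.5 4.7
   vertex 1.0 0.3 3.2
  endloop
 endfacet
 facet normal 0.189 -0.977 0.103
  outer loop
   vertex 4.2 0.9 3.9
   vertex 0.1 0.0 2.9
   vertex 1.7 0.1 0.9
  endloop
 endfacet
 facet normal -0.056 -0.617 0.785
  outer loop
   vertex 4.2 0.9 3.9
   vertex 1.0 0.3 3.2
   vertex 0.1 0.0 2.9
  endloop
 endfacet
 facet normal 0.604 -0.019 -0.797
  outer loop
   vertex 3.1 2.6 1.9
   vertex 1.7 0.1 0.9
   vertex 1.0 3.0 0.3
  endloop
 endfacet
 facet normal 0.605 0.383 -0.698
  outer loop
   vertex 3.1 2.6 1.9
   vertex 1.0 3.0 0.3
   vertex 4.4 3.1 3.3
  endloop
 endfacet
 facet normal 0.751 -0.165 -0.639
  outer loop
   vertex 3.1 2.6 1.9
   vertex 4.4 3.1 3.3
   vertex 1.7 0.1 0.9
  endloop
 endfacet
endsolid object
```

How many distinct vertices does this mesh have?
9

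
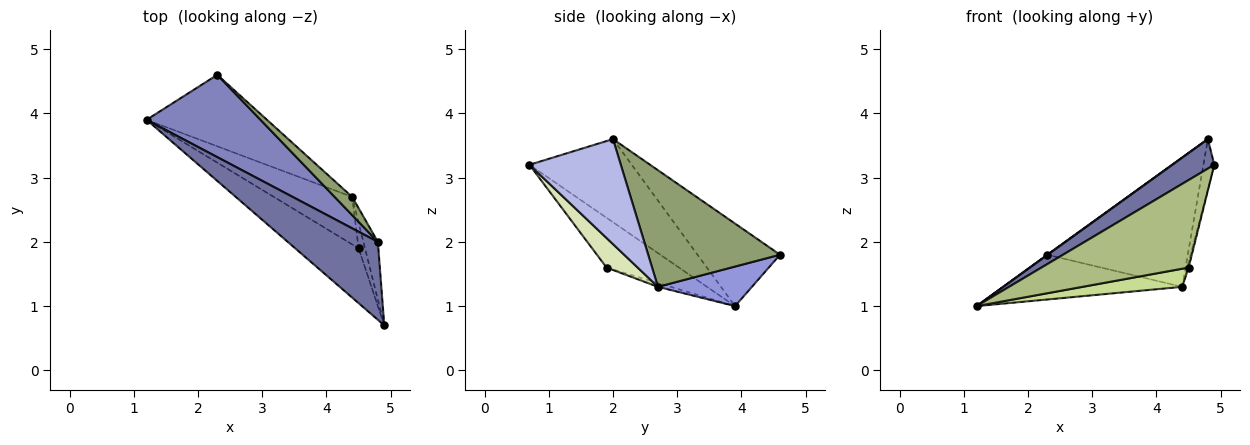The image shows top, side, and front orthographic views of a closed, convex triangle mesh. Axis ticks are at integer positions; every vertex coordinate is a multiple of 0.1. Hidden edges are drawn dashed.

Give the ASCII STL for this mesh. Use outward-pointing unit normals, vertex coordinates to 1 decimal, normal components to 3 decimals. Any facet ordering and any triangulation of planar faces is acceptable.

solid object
 facet normal -0.653 -0.268 0.708
  outer loop
   vertex 4.8 2.0 3.6
   vertex 1.2 3.9 1.0
   vertex 4.9 0.7 3.2
  endloop
 endfacet
 facet normal -0.587 -0.004 0.810
  outer loop
   vertex 4.8 2.0 3.6
   vertex 2.3 4.6 1.8
   vertex 1.2 3.9 1.0
  endloop
 endfacet
 facet normal 0.268 0.511 -0.816
  outer loop
   vertex 4.4 2.7 1.3
   vertex 1.2 3.9 1.0
   vertex 2.3 4.6 1.8
  endloop
 endfacet
 facet normal 0.984 0.117 -0.135
  outer loop
   vertex 4.4 2.7 1.3
   vertex 4.8 2.0 3.6
   vertex 4.9 0.7 3.2
  endloop
 endfacet
 facet normal 0.681 0.725 0.102
  outer loop
   vertex 4.4 2.7 1.3
   vertex 2.3 4.6 1.8
   vertex 4.8 2.0 3.6
  endloop
 endfacet
 facet normal -0.385 -0.782 -0.490
  outer loop
   vertex 4.5 1.9 1.6
   vertex 4.9 0.7 3.2
   vertex 1.2 3.9 1.0
  endloop
 endfacet
 facet normal -0.046 -0.356 -0.933
  outer loop
   vertex 4.5 1.9 1.6
   vertex 1.2 3.9 1.0
   vertex 4.4 2.7 1.3
  endloop
 endfacet
 facet normal 0.976 0.042 -0.212
  outer loop
   vertex 4.5 1.9 1.6
   vertex 4.4 2.7 1.3
   vertex 4.9 0.7 3.2
  endloop
 endfacet
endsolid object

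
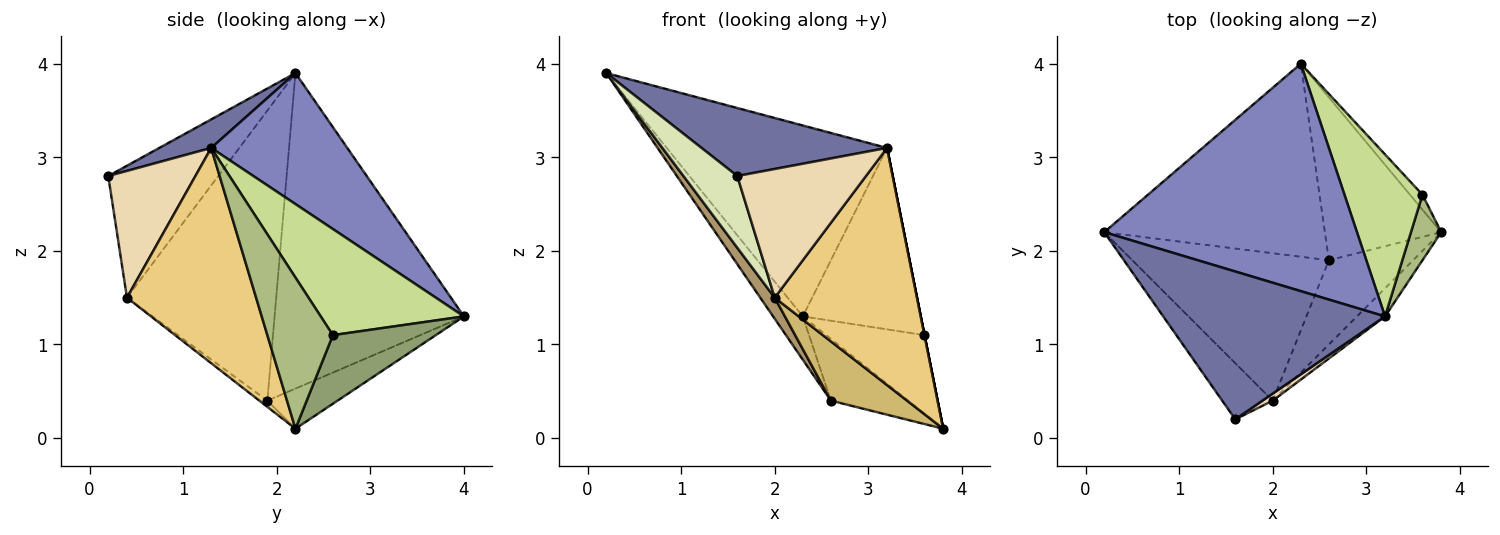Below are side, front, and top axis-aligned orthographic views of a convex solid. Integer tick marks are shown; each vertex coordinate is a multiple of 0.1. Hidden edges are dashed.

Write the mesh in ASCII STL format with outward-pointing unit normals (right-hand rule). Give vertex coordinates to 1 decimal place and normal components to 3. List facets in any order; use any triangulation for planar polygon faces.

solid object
 facet normal 0.116 -0.415 0.902
  outer loop
   vertex 3.2 1.3 3.1
   vertex 0.2 2.2 3.9
   vertex 1.6 0.2 2.8
  endloop
 endfacet
 facet normal 0.369 0.598 0.712
  outer loop
   vertex 3.2 1.3 3.1
   vertex 2.3 4.0 1.3
   vertex 0.2 2.2 3.9
  endloop
 endfacet
 facet normal -0.813 0.127 -0.568
  outer loop
   vertex 2.6 1.9 0.4
   vertex 0.2 2.2 3.9
   vertex 2.3 4.0 1.3
  endloop
 endfacet
 facet normal -0.307 0.338 -0.890
  outer loop
   vertex 2.6 1.9 0.4
   vertex 2.3 4.0 1.3
   vertex 3.8 2.2 0.1
  endloop
 endfacet
 facet normal 0.717 0.685 -0.130
  outer loop
   vertex 3.6 2.6 1.1
   vertex 3.8 2.2 0.1
   vertex 2.3 4.0 1.3
  endloop
 endfacet
 facet normal 0.981 0.000 0.196
  outer loop
   vertex 3.6 2.6 1.1
   vertex 3.2 1.3 3.1
   vertex 3.8 2.2 0.1
  endloop
 endfacet
 facet normal 0.671 0.553 0.494
  outer loop
   vertex 3.6 2.6 1.1
   vertex 2.3 4.0 1.3
   vertex 3.2 1.3 3.1
  endloop
 endfacet
 facet normal -0.849 -0.416 -0.325
  outer loop
   vertex 2.0 0.4 1.5
   vertex 1.6 0.2 2.8
   vertex 0.2 2.2 3.9
  endloop
 endfacet
 facet normal -0.825 -0.080 -0.559
  outer loop
   vertex 2.0 0.4 1.5
   vertex 0.2 2.2 3.9
   vertex 2.6 1.9 0.4
  endloop
 endfacet
 facet normal -0.060 -0.574 -0.816
  outer loop
   vertex 2.0 0.4 1.5
   vertex 2.6 1.9 0.4
   vertex 3.8 2.2 0.1
  endloop
 endfacet
 facet normal 0.670 -0.738 -0.087
  outer loop
   vertex 2.0 0.4 1.5
   vertex 3.8 2.2 0.1
   vertex 3.2 1.3 3.1
  endloop
 endfacet
 facet normal 0.560 -0.827 0.045
  outer loop
   vertex 2.0 0.4 1.5
   vertex 3.2 1.3 3.1
   vertex 1.6 0.2 2.8
  endloop
 endfacet
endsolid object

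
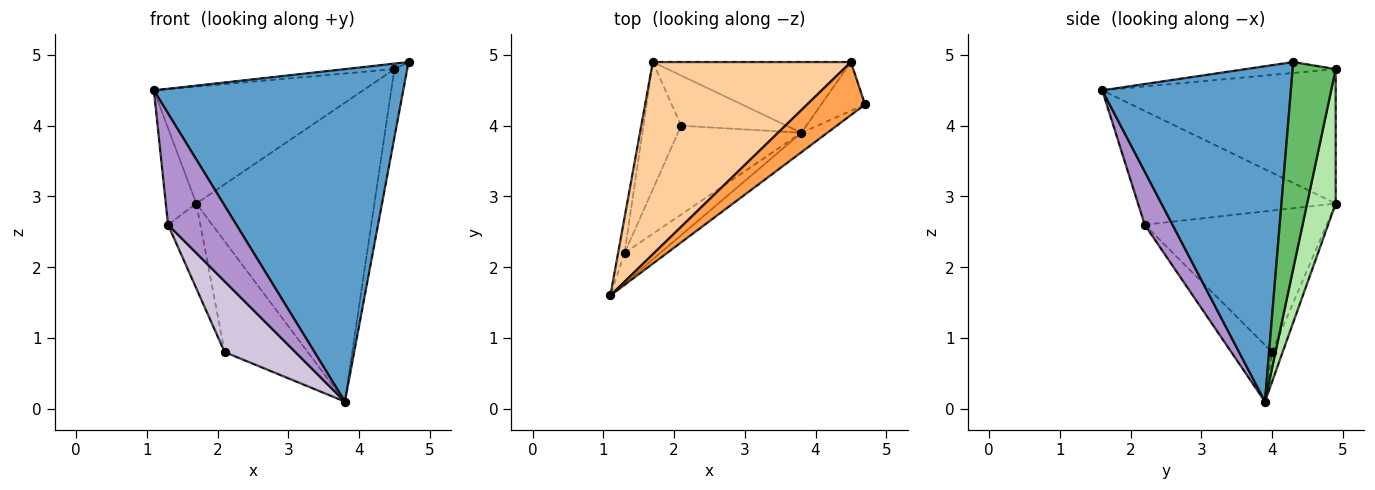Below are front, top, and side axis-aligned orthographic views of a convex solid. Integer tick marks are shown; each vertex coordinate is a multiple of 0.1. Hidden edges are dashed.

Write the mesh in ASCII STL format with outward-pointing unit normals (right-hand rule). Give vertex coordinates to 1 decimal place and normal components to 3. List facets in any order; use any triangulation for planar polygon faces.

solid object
 facet normal 0.603 -0.797 -0.047
  outer loop
   vertex 3.8 3.9 0.1
   vertex 4.7 4.3 4.9
   vertex 1.1 1.6 4.5
  endloop
 endfacet
 facet normal -0.116 0.905 -0.410
  outer loop
   vertex 2.1 4.0 0.8
   vertex 1.7 4.9 2.9
   vertex 3.8 3.9 0.1
  endloop
 endfacet
 facet normal -0.185 0.101 0.978
  outer loop
   vertex 4.5 4.9 4.8
   vertex 1.1 1.6 4.5
   vertex 4.7 4.3 4.9
  endloop
 endfacet
 facet normal -0.502 0.450 0.739
  outer loop
   vertex 4.5 4.9 4.8
   vertex 1.7 4.9 2.9
   vertex 1.1 1.6 4.5
  endloop
 endfacet
 facet normal 0.939 0.280 -0.199
  outer loop
   vertex 4.5 4.9 4.8
   vertex 4.7 4.3 4.9
   vertex 3.8 3.9 0.1
  endloop
 endfacet
 facet normal 0.154 0.961 -0.228
  outer loop
   vertex 4.5 4.9 4.8
   vertex 3.8 3.9 0.1
   vertex 1.7 4.9 2.9
  endloop
 endfacet
 facet normal -0.987 0.152 -0.056
  outer loop
   vertex 1.3 2.2 2.6
   vertex 1.1 1.6 4.5
   vertex 1.7 4.9 2.9
  endloop
 endfacet
 facet normal -0.952 0.169 -0.254
  outer loop
   vertex 1.3 2.2 2.6
   vertex 1.7 4.9 2.9
   vertex 2.1 4.0 0.8
  endloop
 endfacet
 facet normal 0.366 -0.898 -0.245
  outer loop
   vertex 1.3 2.2 2.6
   vertex 3.8 3.9 0.1
   vertex 1.1 1.6 4.5
  endloop
 endfacet
 facet normal -0.338 -0.586 -0.736
  outer loop
   vertex 1.3 2.2 2.6
   vertex 2.1 4.0 0.8
   vertex 3.8 3.9 0.1
  endloop
 endfacet
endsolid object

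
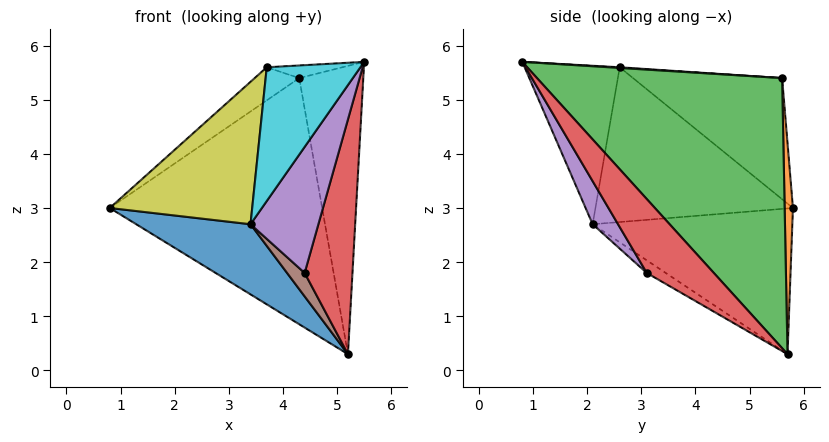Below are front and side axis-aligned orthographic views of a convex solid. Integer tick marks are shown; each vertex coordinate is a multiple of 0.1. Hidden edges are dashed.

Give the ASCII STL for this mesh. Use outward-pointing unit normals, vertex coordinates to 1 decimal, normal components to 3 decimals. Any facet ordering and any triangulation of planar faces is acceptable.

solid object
 facet normal -0.505 -0.289 -0.813
  outer loop
   vertex 3.4 2.1 2.7
   vertex 0.8 5.8 3.0
   vertex 5.2 5.7 0.3
  endloop
 endfacet
 facet normal 0.039 0.999 0.026
  outer loop
   vertex 4.3 5.6 5.4
   vertex 5.2 5.7 0.3
   vertex 0.8 5.8 3.0
  endloop
 endfacet
 facet normal 0.953 0.249 0.173
  outer loop
   vertex 4.3 5.6 5.4
   vertex 5.5 0.8 5.7
   vertex 5.2 5.7 0.3
  endloop
 endfacet
 facet normal 0.707 -0.504 -0.497
  outer loop
   vertex 4.4 3.1 1.8
   vertex 5.2 5.7 0.3
   vertex 5.5 0.8 5.7
  endloop
 endfacet
 facet normal 0.294 -0.785 -0.546
  outer loop
   vertex 4.4 3.1 1.8
   vertex 5.5 0.8 5.7
   vertex 3.4 2.1 2.7
  endloop
 endfacet
 facet normal -0.394 -0.366 -0.843
  outer loop
   vertex 4.4 3.1 1.8
   vertex 3.4 2.1 2.7
   vertex 5.2 5.7 0.3
  endloop
 endfacet
 facet normal -0.551 0.165 0.818
  outer loop
   vertex 3.7 2.6 5.6
   vertex 4.3 5.6 5.4
   vertex 0.8 5.8 3.0
  endloop
 endfacet
 facet normal 0.009 0.065 0.998
  outer loop
   vertex 3.7 2.6 5.6
   vertex 5.5 0.8 5.7
   vertex 4.3 5.6 5.4
  endloop
 endfacet
 facet normal -0.798 -0.575 0.182
  outer loop
   vertex 3.7 2.6 5.6
   vertex 0.8 5.8 3.0
   vertex 3.4 2.1 2.7
  endloop
 endfacet
 facet normal -0.699 -0.689 0.191
  outer loop
   vertex 3.7 2.6 5.6
   vertex 3.4 2.1 2.7
   vertex 5.5 0.8 5.7
  endloop
 endfacet
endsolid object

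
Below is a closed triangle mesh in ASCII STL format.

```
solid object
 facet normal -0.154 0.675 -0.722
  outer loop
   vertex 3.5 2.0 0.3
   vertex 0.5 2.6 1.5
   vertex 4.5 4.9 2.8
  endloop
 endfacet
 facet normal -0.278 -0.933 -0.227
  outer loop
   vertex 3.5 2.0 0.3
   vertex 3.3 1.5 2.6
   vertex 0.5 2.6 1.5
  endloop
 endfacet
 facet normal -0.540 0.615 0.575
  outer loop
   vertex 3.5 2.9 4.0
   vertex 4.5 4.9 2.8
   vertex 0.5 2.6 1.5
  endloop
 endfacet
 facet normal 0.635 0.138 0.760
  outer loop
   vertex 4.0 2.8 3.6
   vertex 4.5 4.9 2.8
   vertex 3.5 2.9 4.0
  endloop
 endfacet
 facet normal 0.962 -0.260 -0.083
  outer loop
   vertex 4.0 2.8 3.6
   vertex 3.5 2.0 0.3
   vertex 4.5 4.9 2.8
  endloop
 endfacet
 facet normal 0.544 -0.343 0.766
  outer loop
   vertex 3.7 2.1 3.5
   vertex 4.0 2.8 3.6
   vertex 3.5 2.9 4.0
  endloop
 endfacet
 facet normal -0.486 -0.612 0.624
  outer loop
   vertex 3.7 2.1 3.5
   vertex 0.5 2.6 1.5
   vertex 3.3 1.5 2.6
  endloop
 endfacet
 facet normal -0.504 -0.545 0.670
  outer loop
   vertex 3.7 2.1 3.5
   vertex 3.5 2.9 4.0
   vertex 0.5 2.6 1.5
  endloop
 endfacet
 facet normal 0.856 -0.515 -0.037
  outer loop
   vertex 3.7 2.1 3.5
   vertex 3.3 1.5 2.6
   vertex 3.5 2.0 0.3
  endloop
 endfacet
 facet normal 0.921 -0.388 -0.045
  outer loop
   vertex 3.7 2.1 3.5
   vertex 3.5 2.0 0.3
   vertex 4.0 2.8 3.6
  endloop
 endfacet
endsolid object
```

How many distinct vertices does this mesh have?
7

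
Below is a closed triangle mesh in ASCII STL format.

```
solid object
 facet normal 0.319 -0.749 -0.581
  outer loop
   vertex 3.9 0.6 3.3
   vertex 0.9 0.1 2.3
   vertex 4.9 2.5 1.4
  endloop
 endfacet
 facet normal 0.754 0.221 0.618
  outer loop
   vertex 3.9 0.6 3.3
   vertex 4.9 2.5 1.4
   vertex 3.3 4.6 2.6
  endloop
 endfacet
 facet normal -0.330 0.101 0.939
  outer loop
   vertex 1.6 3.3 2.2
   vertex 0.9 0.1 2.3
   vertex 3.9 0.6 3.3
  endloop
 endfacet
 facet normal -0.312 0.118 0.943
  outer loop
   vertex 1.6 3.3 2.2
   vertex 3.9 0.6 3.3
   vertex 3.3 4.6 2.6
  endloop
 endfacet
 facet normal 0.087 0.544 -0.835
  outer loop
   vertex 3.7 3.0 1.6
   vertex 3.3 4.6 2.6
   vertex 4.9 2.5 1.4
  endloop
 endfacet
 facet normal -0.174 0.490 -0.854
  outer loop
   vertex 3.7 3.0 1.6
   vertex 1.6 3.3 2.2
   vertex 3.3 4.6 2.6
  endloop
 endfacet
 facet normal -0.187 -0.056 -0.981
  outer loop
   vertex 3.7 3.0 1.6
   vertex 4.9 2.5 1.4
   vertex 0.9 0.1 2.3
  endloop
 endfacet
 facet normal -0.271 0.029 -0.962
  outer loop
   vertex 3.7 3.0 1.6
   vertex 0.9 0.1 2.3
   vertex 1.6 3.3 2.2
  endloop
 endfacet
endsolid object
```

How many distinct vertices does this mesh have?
6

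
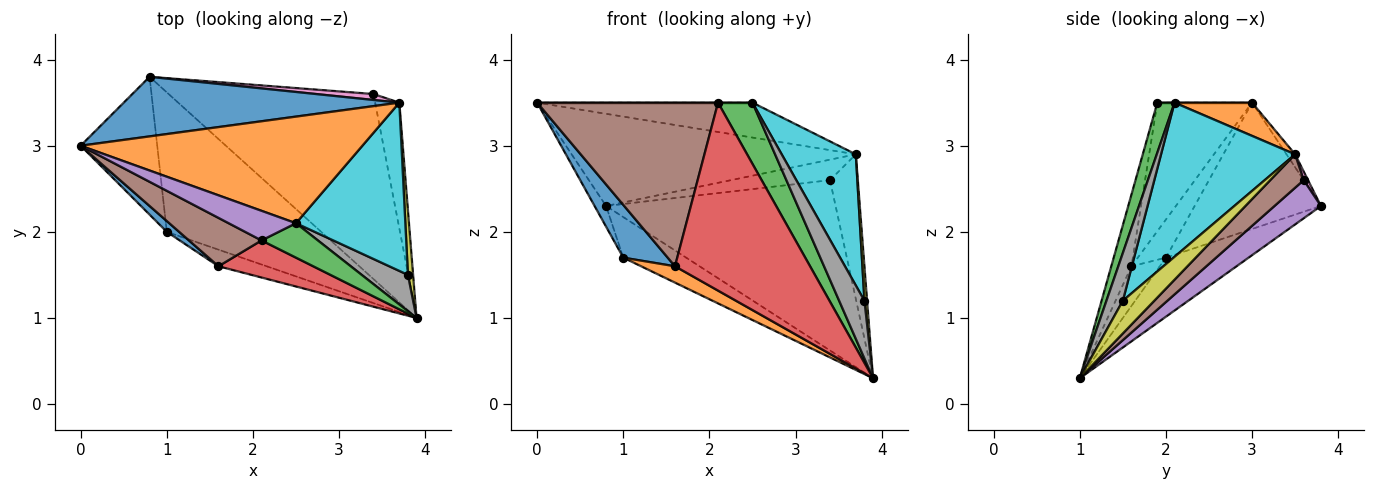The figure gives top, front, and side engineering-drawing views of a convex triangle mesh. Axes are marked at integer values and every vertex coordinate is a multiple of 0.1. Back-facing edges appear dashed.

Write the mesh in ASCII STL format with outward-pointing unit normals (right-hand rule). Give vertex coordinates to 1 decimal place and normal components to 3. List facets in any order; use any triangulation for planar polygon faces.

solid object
 facet normal -0.025 0.840 0.543
  outer loop
   vertex 3.7 3.5 2.9
   vertex 0.8 3.8 2.3
   vertex 0.0 3.0 3.5
  endloop
 endfacet
 facet normal 0.111 0.309 0.944
  outer loop
   vertex 3.7 3.5 2.9
   vertex 0.0 3.0 3.5
   vertex 2.5 2.1 3.5
  endloop
 endfacet
 facet normal -0.853 0.078 -0.517
  outer loop
   vertex 1.0 2.0 1.7
   vertex 0.0 3.0 3.5
   vertex 0.8 3.8 2.3
  endloop
 endfacet
 facet normal -0.345 0.262 -0.901
  outer loop
   vertex 1.0 2.0 1.7
   vertex 0.8 3.8 2.3
   vertex 3.9 1.0 0.3
  endloop
 endfacet
 facet normal 0.136 0.671 -0.729
  outer loop
   vertex 3.4 3.6 2.6
   vertex 3.9 1.0 0.3
   vertex 0.8 3.8 2.3
  endloop
 endfacet
 facet normal 0.672 0.559 -0.486
  outer loop
   vertex 3.4 3.6 2.6
   vertex 3.7 3.5 2.9
   vertex 3.9 1.0 0.3
  endloop
 endfacet
 facet normal 0.042 0.960 0.278
  outer loop
   vertex 3.4 3.6 2.6
   vertex 0.8 3.8 2.3
   vertex 3.7 3.5 2.9
  endloop
 endfacet
 facet normal 0.482 -0.742 0.466
  outer loop
   vertex 3.8 1.5 1.2
   vertex 2.5 2.1 3.5
   vertex 3.9 1.0 0.3
  endloop
 endfacet
 facet normal 0.984 -0.083 0.155
  outer loop
   vertex 3.8 1.5 1.2
   vertex 3.9 1.0 0.3
   vertex 3.7 3.5 2.9
  endloop
 endfacet
 facet normal 0.743 -0.411 0.527
  outer loop
   vertex 3.8 1.5 1.2
   vertex 3.7 3.5 2.9
   vertex 2.5 2.1 3.5
  endloop
 endfacet
 facet normal -0.527 -0.833 0.170
  outer loop
   vertex 1.6 1.6 1.6
   vertex 0.0 3.0 3.5
   vertex 1.0 2.0 1.7
  endloop
 endfacet
 facet normal -0.506 -0.605 -0.616
  outer loop
   vertex 1.6 1.6 1.6
   vertex 1.0 2.0 1.7
   vertex 3.9 1.0 0.3
  endloop
 endfacet
 facet normal 0.400 -0.799 0.449
  outer loop
   vertex 2.1 1.9 3.5
   vertex 3.9 1.0 0.3
   vertex 2.5 2.1 3.5
  endloop
 endfacet
 facet normal -0.145 -0.971 0.191
  outer loop
   vertex 2.1 1.9 3.5
   vertex 1.6 1.6 1.6
   vertex 3.9 1.0 0.3
  endloop
 endfacet
 facet normal 0.000 0.000 1.000
  outer loop
   vertex 2.1 1.9 3.5
   vertex 2.5 2.1 3.5
   vertex 0.0 3.0 3.5
  endloop
 endfacet
 facet normal -0.449 -0.857 0.253
  outer loop
   vertex 2.1 1.9 3.5
   vertex 0.0 3.0 3.5
   vertex 1.6 1.6 1.6
  endloop
 endfacet
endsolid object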